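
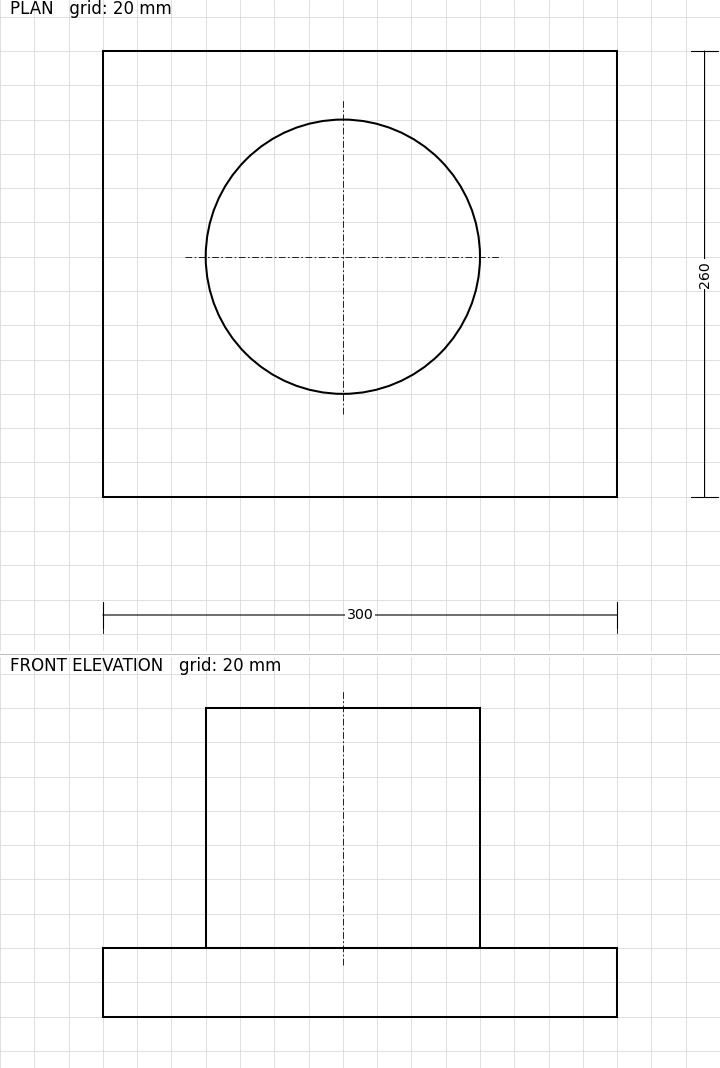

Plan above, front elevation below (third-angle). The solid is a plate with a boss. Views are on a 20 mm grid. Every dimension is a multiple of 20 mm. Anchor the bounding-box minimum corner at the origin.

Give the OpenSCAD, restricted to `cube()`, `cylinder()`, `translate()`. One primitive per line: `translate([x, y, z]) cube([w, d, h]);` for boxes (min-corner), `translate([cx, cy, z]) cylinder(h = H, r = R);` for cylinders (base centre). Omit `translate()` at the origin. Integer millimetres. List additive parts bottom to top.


cube([300, 260, 40]);
translate([140, 140, 40]) cylinder(h = 140, r = 80);


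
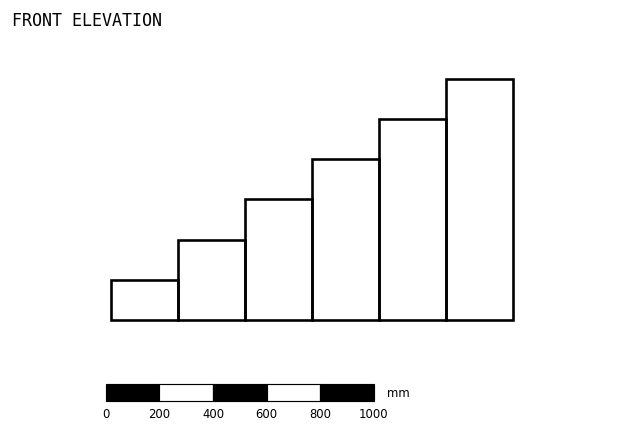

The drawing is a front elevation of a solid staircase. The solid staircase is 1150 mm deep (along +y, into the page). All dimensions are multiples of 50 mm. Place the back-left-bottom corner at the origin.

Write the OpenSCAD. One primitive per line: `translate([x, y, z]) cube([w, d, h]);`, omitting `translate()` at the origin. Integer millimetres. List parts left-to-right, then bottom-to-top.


cube([250, 1150, 150]);
translate([250, 0, 0]) cube([250, 1150, 300]);
translate([500, 0, 0]) cube([250, 1150, 450]);
translate([750, 0, 0]) cube([250, 1150, 600]);
translate([1000, 0, 0]) cube([250, 1150, 750]);
translate([1250, 0, 0]) cube([250, 1150, 900]);


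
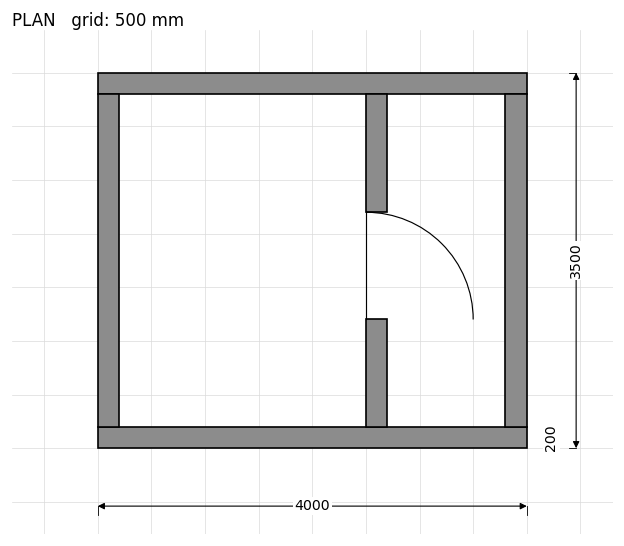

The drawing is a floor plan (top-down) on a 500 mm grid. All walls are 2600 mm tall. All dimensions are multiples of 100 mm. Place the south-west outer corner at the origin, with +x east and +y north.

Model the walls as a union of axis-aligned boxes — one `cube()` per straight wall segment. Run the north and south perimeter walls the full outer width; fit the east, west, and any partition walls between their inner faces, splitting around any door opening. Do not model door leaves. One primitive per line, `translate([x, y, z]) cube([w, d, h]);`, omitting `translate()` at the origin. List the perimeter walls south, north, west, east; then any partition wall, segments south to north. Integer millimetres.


cube([4000, 200, 2600]);
translate([0, 3300, 0]) cube([4000, 200, 2600]);
translate([0, 200, 0]) cube([200, 3100, 2600]);
translate([3800, 200, 0]) cube([200, 3100, 2600]);
translate([2500, 200, 0]) cube([200, 1000, 2600]);
translate([2500, 2200, 0]) cube([200, 1100, 2600]);


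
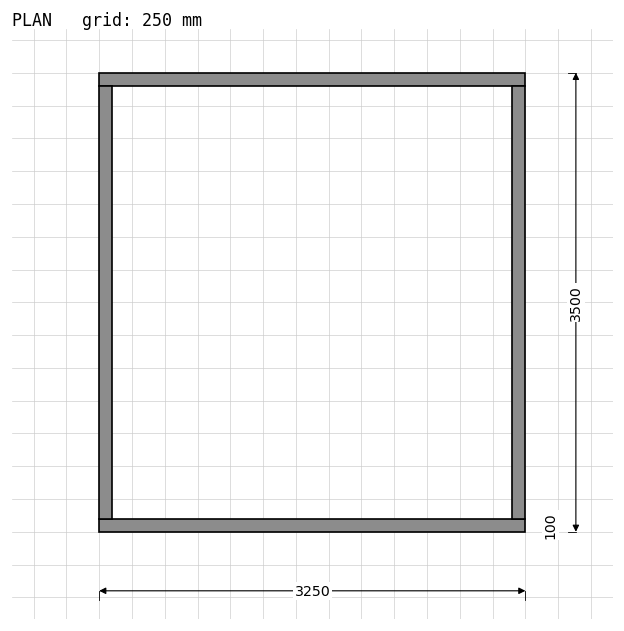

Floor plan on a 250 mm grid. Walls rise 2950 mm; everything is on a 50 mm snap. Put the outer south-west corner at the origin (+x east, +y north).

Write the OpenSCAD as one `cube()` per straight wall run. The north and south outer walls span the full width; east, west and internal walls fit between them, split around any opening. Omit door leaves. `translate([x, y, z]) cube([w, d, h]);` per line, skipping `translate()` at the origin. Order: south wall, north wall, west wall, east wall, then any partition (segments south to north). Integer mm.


cube([3250, 100, 2950]);
translate([0, 3400, 0]) cube([3250, 100, 2950]);
translate([0, 100, 0]) cube([100, 3300, 2950]);
translate([3150, 100, 0]) cube([100, 3300, 2950]);


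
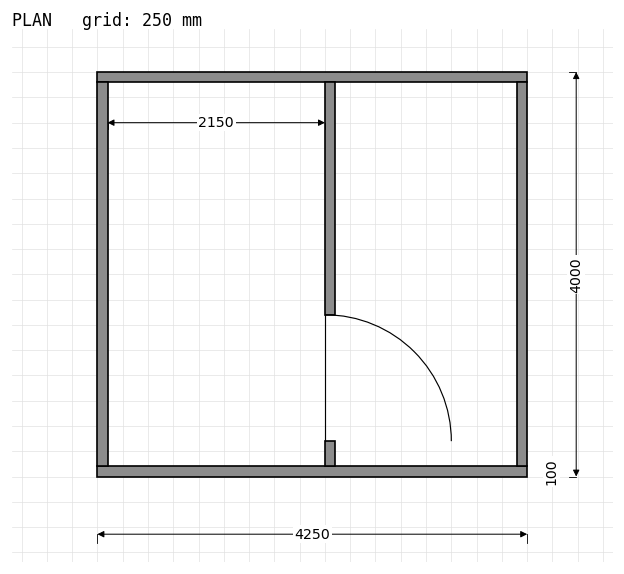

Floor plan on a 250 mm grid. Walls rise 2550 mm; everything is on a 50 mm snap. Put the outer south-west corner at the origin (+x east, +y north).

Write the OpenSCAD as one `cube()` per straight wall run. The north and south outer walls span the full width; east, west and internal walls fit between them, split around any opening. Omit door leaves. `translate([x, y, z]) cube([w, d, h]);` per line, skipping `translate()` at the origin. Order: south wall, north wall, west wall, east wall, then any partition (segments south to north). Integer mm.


cube([4250, 100, 2550]);
translate([0, 3900, 0]) cube([4250, 100, 2550]);
translate([0, 100, 0]) cube([100, 3800, 2550]);
translate([4150, 100, 0]) cube([100, 3800, 2550]);
translate([2250, 100, 0]) cube([100, 250, 2550]);
translate([2250, 1600, 0]) cube([100, 2300, 2550]);


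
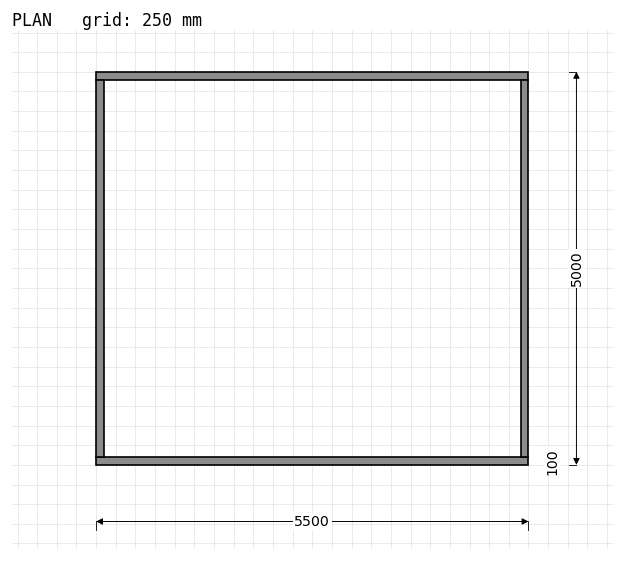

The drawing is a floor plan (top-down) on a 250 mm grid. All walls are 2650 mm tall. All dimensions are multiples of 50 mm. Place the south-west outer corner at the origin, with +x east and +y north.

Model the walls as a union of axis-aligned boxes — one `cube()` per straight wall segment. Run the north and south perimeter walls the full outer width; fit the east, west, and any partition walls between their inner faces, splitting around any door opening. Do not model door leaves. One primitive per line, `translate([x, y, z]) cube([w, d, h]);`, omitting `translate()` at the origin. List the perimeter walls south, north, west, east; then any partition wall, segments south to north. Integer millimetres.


cube([5500, 100, 2650]);
translate([0, 4900, 0]) cube([5500, 100, 2650]);
translate([0, 100, 0]) cube([100, 4800, 2650]);
translate([5400, 100, 0]) cube([100, 4800, 2650]);


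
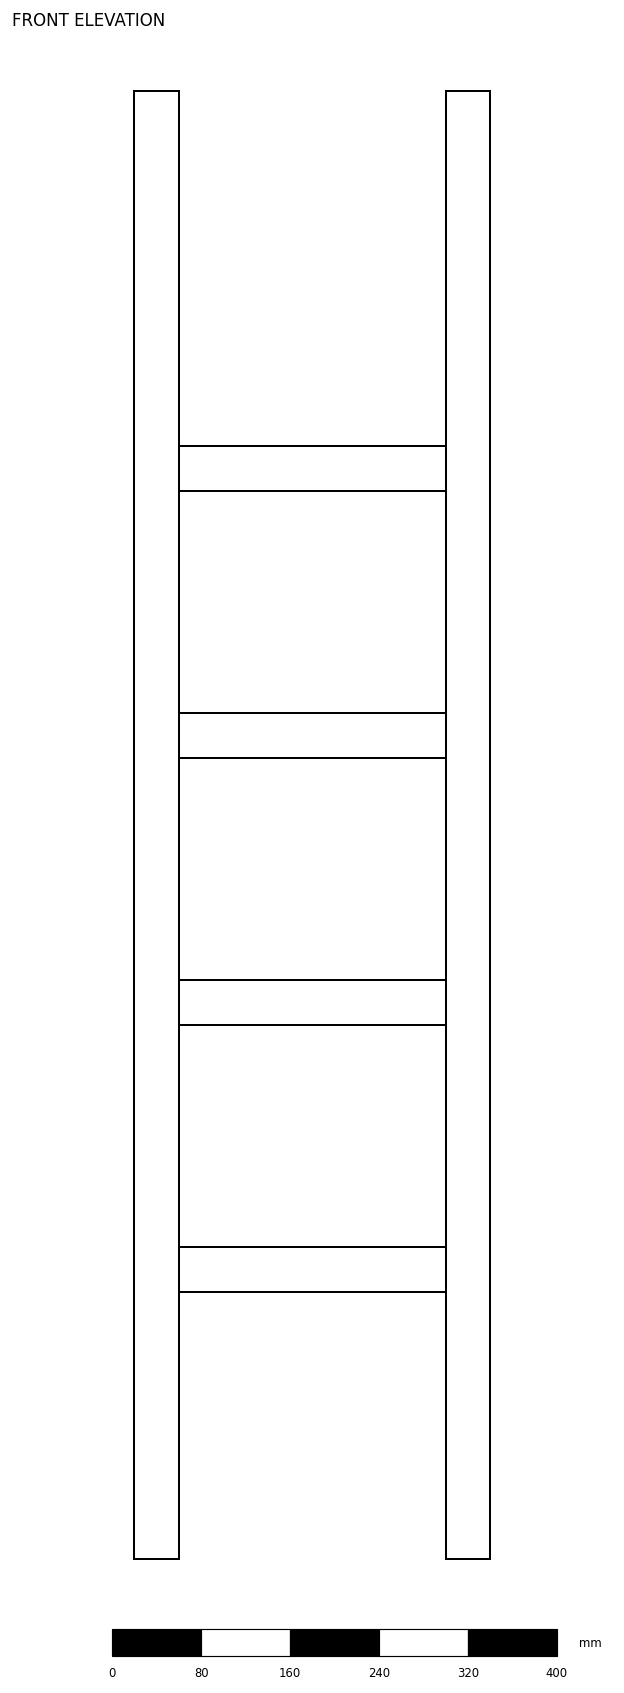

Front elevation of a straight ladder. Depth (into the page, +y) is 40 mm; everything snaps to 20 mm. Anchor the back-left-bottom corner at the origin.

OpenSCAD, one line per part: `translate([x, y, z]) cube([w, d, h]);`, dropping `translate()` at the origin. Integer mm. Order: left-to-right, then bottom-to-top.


cube([40, 40, 1320]);
translate([40, 0, 240]) cube([240, 40, 40]);
translate([40, 0, 480]) cube([240, 40, 40]);
translate([40, 0, 720]) cube([240, 40, 40]);
translate([40, 0, 960]) cube([240, 40, 40]);
translate([280, 0, 0]) cube([40, 40, 1320]);


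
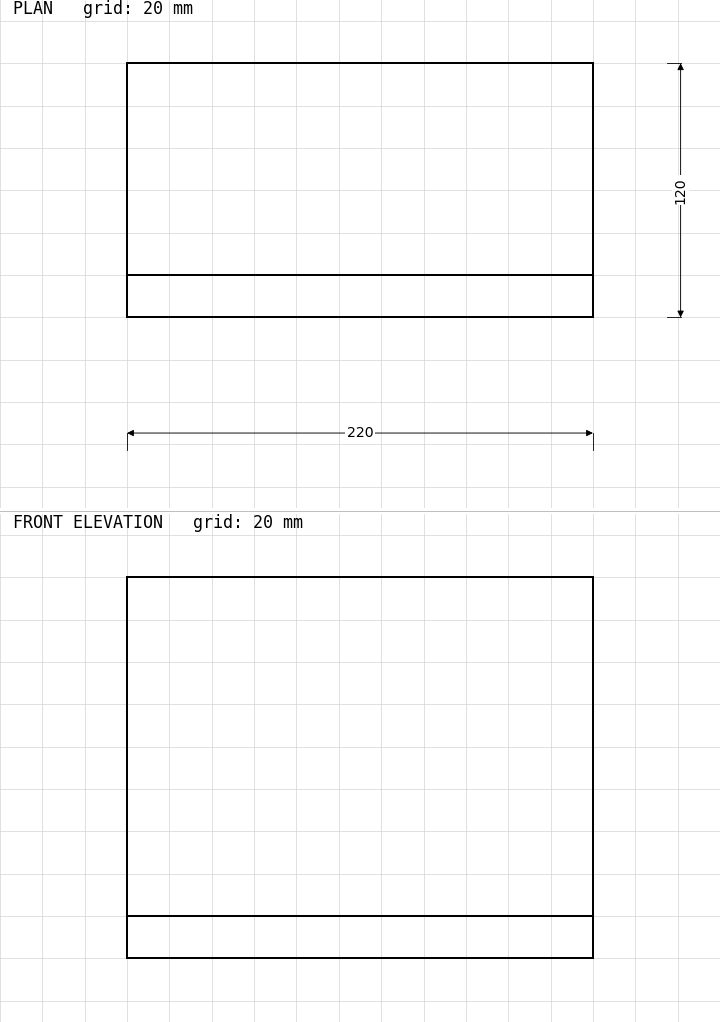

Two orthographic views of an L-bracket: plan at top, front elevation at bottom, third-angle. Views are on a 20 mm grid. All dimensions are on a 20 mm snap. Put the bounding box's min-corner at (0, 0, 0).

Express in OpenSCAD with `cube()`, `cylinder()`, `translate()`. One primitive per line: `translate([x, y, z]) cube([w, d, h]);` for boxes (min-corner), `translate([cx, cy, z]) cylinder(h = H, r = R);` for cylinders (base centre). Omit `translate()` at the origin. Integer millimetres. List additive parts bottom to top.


cube([220, 120, 20]);
translate([0, 0, 20]) cube([220, 20, 160]);


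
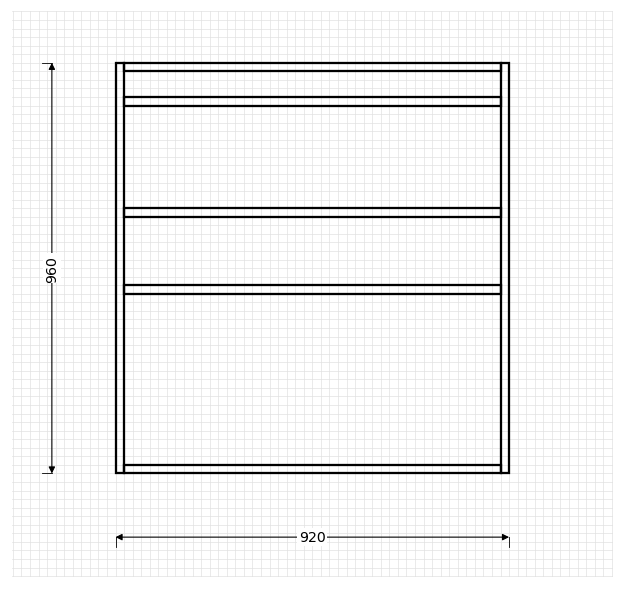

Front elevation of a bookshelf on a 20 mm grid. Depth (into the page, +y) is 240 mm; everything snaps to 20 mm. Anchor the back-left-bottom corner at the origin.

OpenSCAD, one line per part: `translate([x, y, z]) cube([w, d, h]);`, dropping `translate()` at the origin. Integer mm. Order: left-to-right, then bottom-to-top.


cube([20, 240, 960]);
translate([20, 0, 0]) cube([880, 240, 20]);
translate([20, 0, 420]) cube([880, 240, 20]);
translate([20, 0, 600]) cube([880, 240, 20]);
translate([20, 0, 860]) cube([880, 240, 20]);
translate([20, 0, 940]) cube([880, 240, 20]);
translate([900, 0, 0]) cube([20, 240, 960]);


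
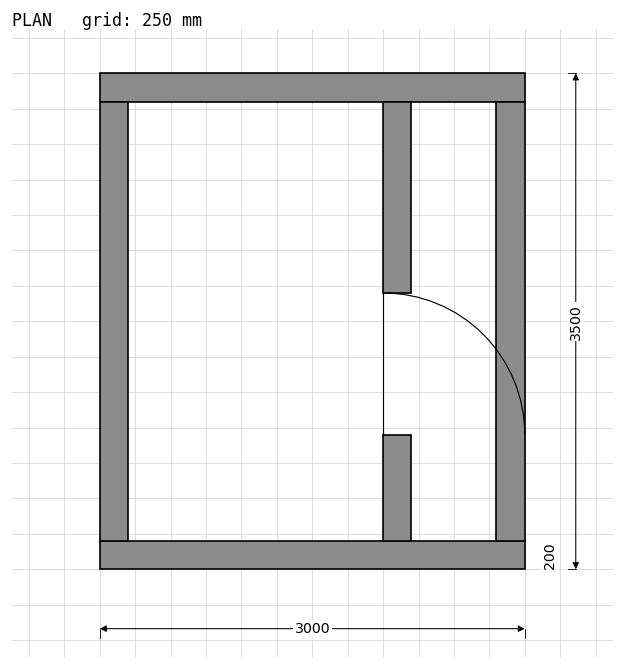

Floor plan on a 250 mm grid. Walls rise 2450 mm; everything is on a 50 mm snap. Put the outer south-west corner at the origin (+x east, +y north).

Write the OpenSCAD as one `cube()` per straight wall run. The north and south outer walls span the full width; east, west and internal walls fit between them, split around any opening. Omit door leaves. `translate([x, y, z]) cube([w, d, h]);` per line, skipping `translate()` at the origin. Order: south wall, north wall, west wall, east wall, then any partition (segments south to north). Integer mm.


cube([3000, 200, 2450]);
translate([0, 3300, 0]) cube([3000, 200, 2450]);
translate([0, 200, 0]) cube([200, 3100, 2450]);
translate([2800, 200, 0]) cube([200, 3100, 2450]);
translate([2000, 200, 0]) cube([200, 750, 2450]);
translate([2000, 1950, 0]) cube([200, 1350, 2450]);


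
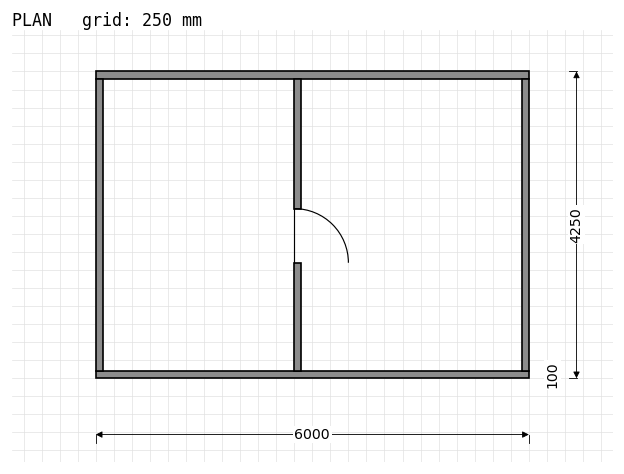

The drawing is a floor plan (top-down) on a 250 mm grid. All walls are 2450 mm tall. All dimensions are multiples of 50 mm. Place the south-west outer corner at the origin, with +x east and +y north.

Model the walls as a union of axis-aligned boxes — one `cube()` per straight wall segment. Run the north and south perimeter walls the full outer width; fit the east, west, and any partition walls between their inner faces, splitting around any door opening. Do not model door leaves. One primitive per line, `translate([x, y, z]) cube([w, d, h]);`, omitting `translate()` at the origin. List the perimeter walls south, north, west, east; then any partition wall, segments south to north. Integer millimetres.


cube([6000, 100, 2450]);
translate([0, 4150, 0]) cube([6000, 100, 2450]);
translate([0, 100, 0]) cube([100, 4050, 2450]);
translate([5900, 100, 0]) cube([100, 4050, 2450]);
translate([2750, 100, 0]) cube([100, 1500, 2450]);
translate([2750, 2350, 0]) cube([100, 1800, 2450]);


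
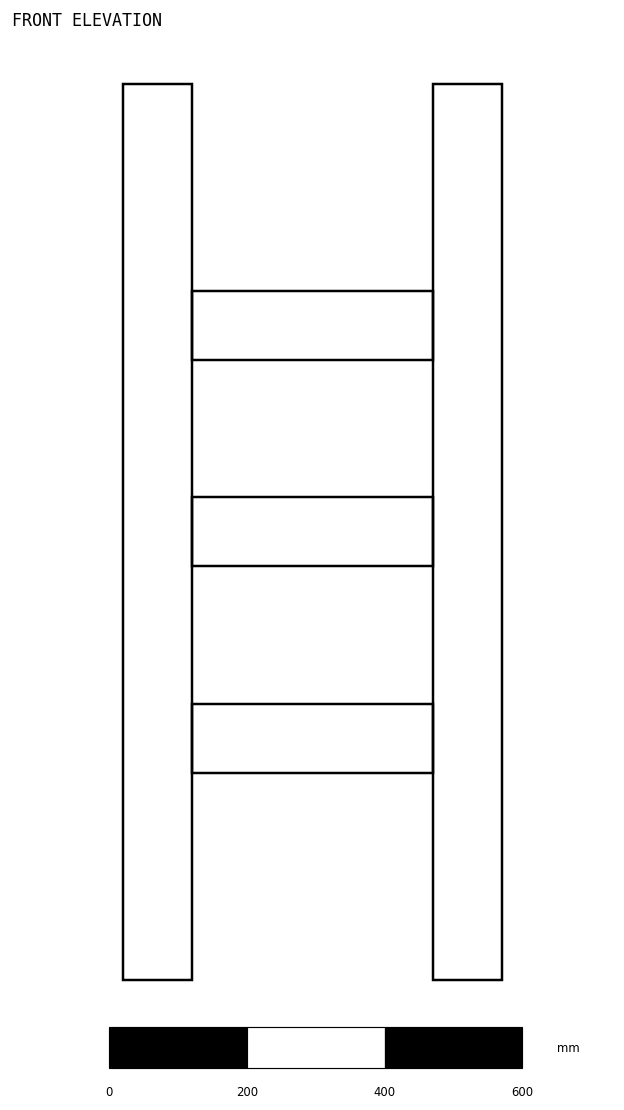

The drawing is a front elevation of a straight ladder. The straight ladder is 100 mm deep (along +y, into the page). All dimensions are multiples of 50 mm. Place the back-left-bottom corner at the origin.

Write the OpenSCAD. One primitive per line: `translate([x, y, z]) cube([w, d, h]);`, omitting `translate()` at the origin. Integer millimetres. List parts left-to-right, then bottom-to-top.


cube([100, 100, 1300]);
translate([100, 0, 300]) cube([350, 100, 100]);
translate([100, 0, 600]) cube([350, 100, 100]);
translate([100, 0, 900]) cube([350, 100, 100]);
translate([450, 0, 0]) cube([100, 100, 1300]);


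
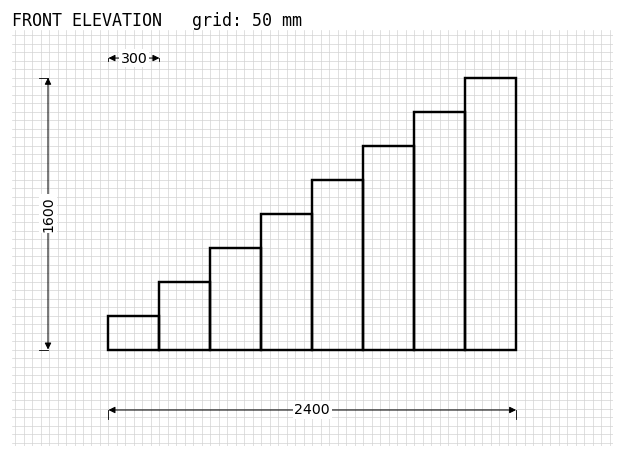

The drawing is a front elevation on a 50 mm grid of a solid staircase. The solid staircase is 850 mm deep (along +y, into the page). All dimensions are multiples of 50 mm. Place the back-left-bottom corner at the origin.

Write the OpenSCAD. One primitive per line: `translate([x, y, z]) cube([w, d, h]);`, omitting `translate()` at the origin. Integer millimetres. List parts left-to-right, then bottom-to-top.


cube([300, 850, 200]);
translate([300, 0, 0]) cube([300, 850, 400]);
translate([600, 0, 0]) cube([300, 850, 600]);
translate([900, 0, 0]) cube([300, 850, 800]);
translate([1200, 0, 0]) cube([300, 850, 1000]);
translate([1500, 0, 0]) cube([300, 850, 1200]);
translate([1800, 0, 0]) cube([300, 850, 1400]);
translate([2100, 0, 0]) cube([300, 850, 1600]);


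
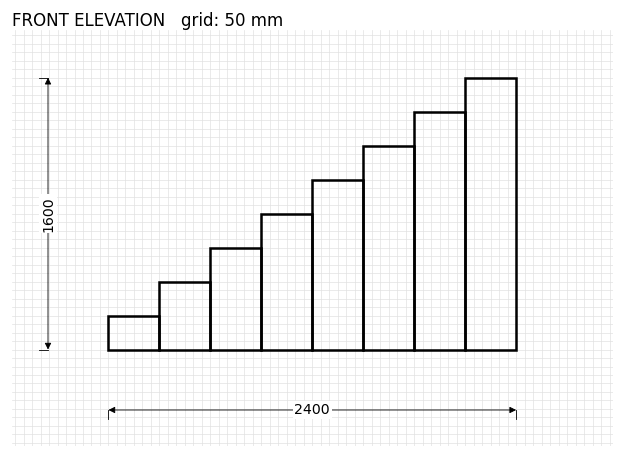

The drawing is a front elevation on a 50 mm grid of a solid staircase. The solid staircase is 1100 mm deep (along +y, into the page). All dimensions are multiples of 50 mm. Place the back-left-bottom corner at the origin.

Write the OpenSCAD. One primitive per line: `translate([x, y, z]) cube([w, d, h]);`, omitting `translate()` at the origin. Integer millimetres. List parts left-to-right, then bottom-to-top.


cube([300, 1100, 200]);
translate([300, 0, 0]) cube([300, 1100, 400]);
translate([600, 0, 0]) cube([300, 1100, 600]);
translate([900, 0, 0]) cube([300, 1100, 800]);
translate([1200, 0, 0]) cube([300, 1100, 1000]);
translate([1500, 0, 0]) cube([300, 1100, 1200]);
translate([1800, 0, 0]) cube([300, 1100, 1400]);
translate([2100, 0, 0]) cube([300, 1100, 1600]);


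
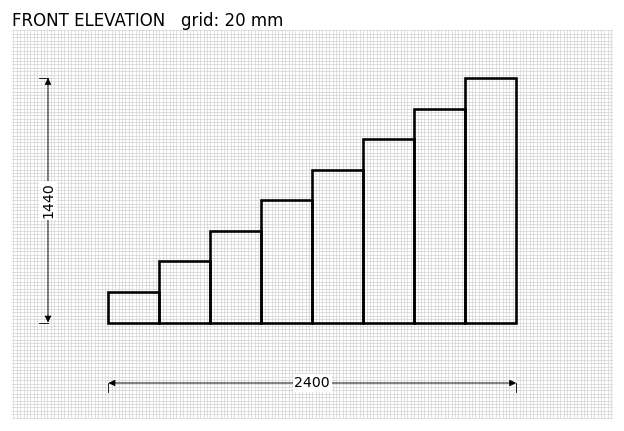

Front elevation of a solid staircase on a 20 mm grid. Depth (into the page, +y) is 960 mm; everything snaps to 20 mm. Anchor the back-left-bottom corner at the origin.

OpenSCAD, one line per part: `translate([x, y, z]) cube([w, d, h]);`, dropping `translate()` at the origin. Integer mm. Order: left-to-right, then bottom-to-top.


cube([300, 960, 180]);
translate([300, 0, 0]) cube([300, 960, 360]);
translate([600, 0, 0]) cube([300, 960, 540]);
translate([900, 0, 0]) cube([300, 960, 720]);
translate([1200, 0, 0]) cube([300, 960, 900]);
translate([1500, 0, 0]) cube([300, 960, 1080]);
translate([1800, 0, 0]) cube([300, 960, 1260]);
translate([2100, 0, 0]) cube([300, 960, 1440]);


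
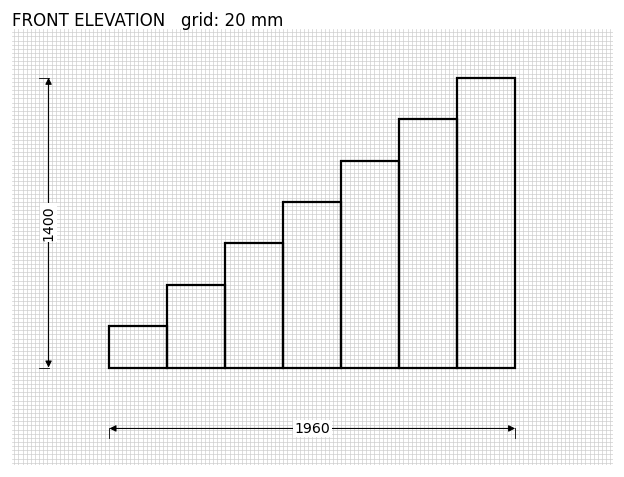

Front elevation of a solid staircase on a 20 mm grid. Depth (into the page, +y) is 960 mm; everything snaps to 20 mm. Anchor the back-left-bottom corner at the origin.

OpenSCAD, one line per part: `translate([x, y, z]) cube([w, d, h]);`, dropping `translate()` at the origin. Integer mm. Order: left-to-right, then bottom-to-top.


cube([280, 960, 200]);
translate([280, 0, 0]) cube([280, 960, 400]);
translate([560, 0, 0]) cube([280, 960, 600]);
translate([840, 0, 0]) cube([280, 960, 800]);
translate([1120, 0, 0]) cube([280, 960, 1000]);
translate([1400, 0, 0]) cube([280, 960, 1200]);
translate([1680, 0, 0]) cube([280, 960, 1400]);


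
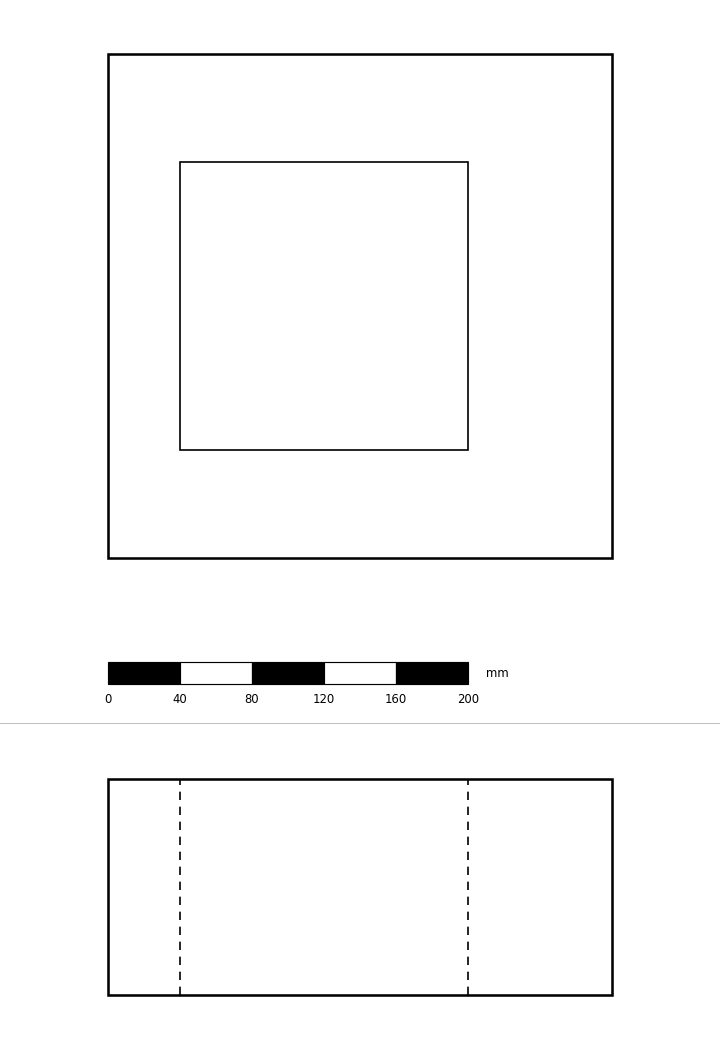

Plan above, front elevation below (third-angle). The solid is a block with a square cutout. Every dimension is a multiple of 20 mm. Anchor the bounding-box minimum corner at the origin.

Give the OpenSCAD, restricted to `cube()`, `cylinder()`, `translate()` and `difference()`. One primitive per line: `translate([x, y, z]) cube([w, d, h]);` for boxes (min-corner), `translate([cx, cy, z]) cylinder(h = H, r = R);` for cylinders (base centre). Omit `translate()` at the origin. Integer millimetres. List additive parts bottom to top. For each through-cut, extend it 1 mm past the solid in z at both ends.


difference() {
  cube([280, 280, 120]);
  translate([40, 60, -1]) cube([160, 160, 122]);
}


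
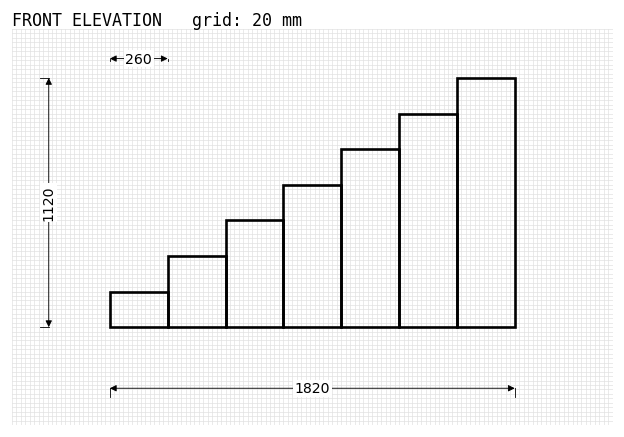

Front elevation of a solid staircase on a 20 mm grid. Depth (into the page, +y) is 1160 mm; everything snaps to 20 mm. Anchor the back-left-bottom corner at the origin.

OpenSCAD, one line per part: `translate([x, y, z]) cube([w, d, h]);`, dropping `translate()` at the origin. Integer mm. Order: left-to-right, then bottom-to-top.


cube([260, 1160, 160]);
translate([260, 0, 0]) cube([260, 1160, 320]);
translate([520, 0, 0]) cube([260, 1160, 480]);
translate([780, 0, 0]) cube([260, 1160, 640]);
translate([1040, 0, 0]) cube([260, 1160, 800]);
translate([1300, 0, 0]) cube([260, 1160, 960]);
translate([1560, 0, 0]) cube([260, 1160, 1120]);


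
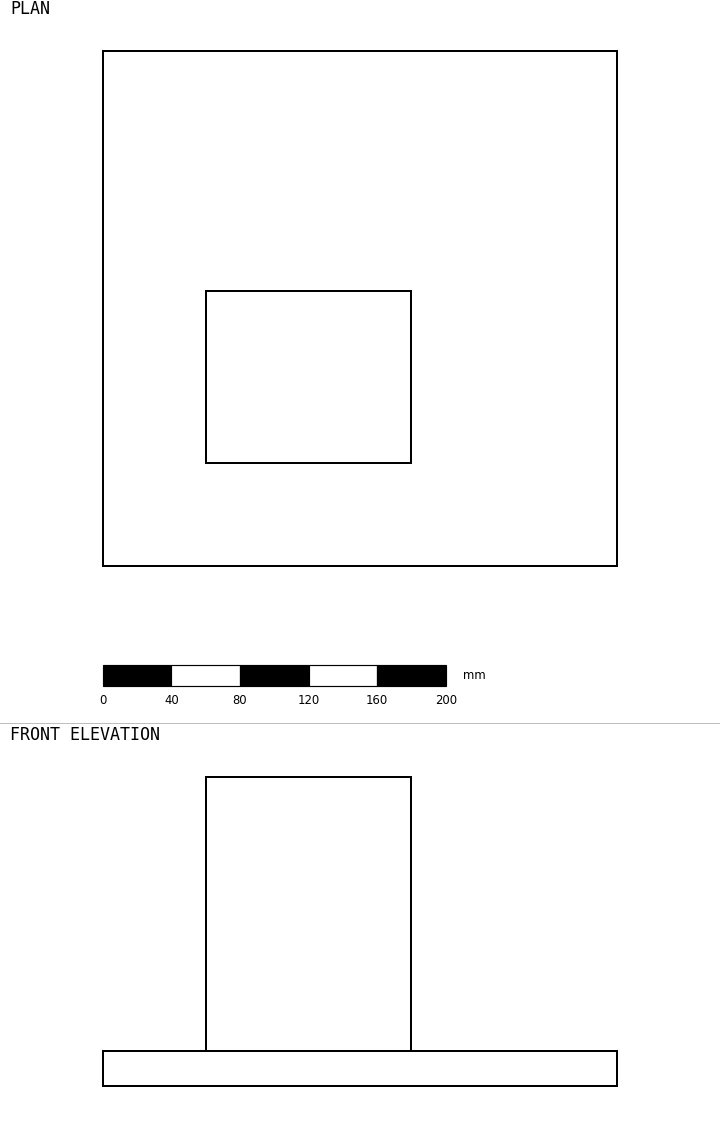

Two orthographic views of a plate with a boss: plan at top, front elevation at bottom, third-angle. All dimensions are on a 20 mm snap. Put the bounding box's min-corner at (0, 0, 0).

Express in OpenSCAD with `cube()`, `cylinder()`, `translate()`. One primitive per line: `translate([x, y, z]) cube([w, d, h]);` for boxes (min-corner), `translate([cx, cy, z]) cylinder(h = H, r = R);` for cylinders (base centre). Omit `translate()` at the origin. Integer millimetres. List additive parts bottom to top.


cube([300, 300, 20]);
translate([60, 60, 20]) cube([120, 100, 160]);


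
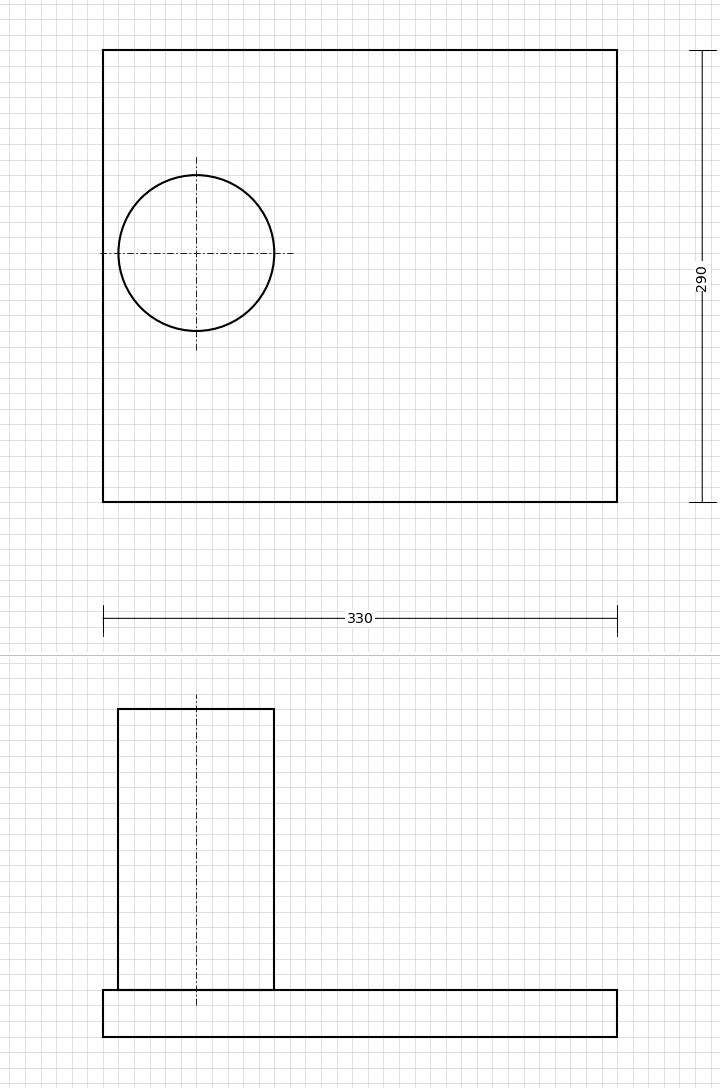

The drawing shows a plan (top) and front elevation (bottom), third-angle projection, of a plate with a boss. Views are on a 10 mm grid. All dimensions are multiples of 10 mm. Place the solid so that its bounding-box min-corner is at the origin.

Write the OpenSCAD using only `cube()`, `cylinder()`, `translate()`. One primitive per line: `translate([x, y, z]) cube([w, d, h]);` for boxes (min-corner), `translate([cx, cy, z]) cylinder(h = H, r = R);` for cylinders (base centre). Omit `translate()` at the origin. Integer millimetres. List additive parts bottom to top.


cube([330, 290, 30]);
translate([60, 160, 30]) cylinder(h = 180, r = 50);


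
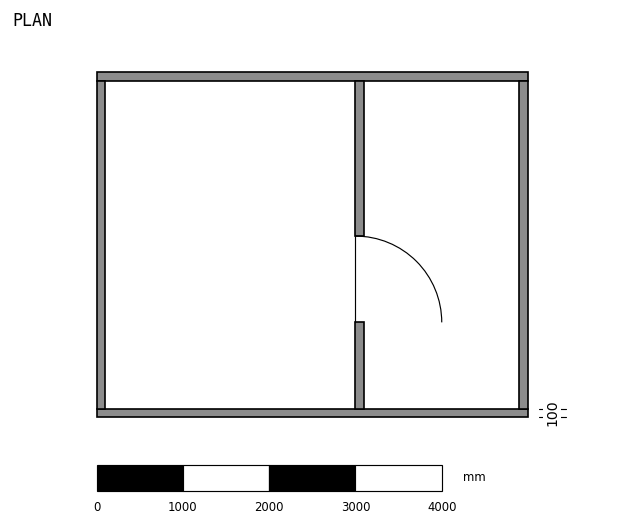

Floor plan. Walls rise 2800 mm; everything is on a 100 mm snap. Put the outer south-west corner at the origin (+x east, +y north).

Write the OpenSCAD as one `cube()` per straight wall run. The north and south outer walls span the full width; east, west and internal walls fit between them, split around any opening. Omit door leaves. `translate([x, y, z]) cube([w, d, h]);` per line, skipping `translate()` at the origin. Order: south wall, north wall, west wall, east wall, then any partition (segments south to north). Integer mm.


cube([5000, 100, 2800]);
translate([0, 3900, 0]) cube([5000, 100, 2800]);
translate([0, 100, 0]) cube([100, 3800, 2800]);
translate([4900, 100, 0]) cube([100, 3800, 2800]);
translate([3000, 100, 0]) cube([100, 1000, 2800]);
translate([3000, 2100, 0]) cube([100, 1800, 2800]);


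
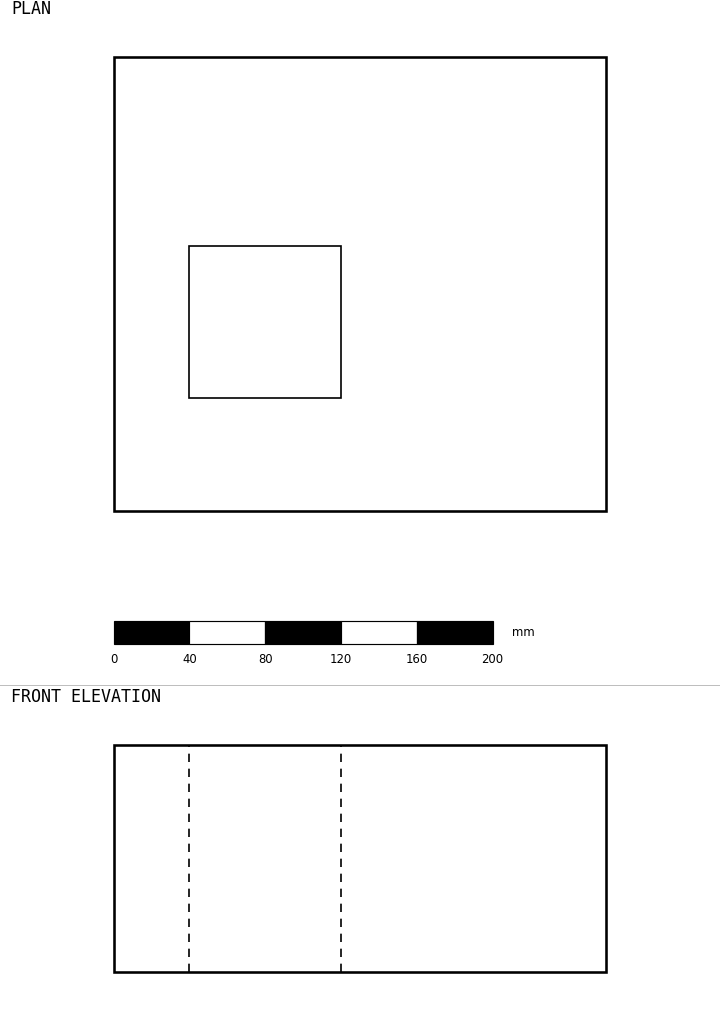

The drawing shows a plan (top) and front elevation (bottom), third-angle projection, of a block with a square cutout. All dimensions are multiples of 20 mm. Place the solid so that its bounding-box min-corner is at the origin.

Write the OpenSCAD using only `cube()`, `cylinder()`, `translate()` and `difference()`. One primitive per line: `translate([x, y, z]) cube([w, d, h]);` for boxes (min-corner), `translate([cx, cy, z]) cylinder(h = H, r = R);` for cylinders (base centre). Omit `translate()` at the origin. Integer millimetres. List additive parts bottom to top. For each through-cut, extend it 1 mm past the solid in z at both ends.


difference() {
  cube([260, 240, 120]);
  translate([40, 60, -1]) cube([80, 80, 122]);
}


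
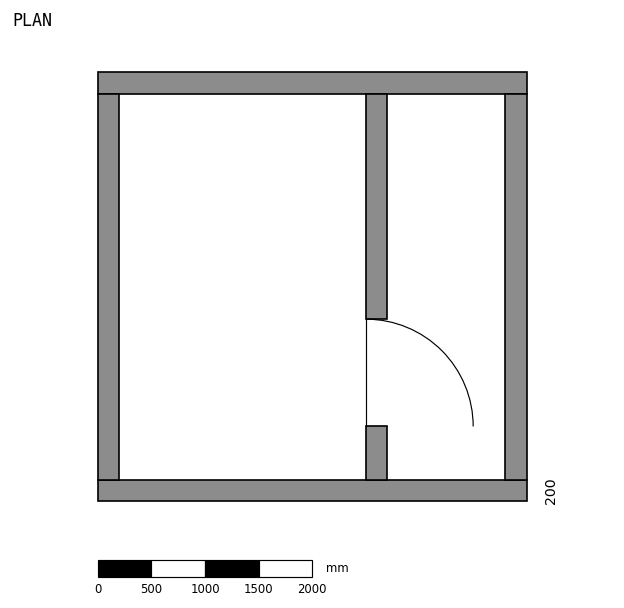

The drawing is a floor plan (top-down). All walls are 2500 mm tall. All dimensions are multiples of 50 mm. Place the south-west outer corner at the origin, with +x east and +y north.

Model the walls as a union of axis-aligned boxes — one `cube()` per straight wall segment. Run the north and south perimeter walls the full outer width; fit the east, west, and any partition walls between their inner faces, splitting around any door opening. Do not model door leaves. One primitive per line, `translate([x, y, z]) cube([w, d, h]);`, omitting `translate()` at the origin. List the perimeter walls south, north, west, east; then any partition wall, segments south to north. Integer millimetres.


cube([4000, 200, 2500]);
translate([0, 3800, 0]) cube([4000, 200, 2500]);
translate([0, 200, 0]) cube([200, 3600, 2500]);
translate([3800, 200, 0]) cube([200, 3600, 2500]);
translate([2500, 200, 0]) cube([200, 500, 2500]);
translate([2500, 1700, 0]) cube([200, 2100, 2500]);


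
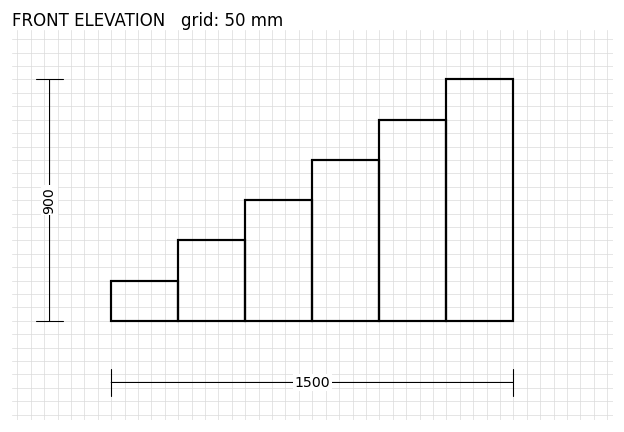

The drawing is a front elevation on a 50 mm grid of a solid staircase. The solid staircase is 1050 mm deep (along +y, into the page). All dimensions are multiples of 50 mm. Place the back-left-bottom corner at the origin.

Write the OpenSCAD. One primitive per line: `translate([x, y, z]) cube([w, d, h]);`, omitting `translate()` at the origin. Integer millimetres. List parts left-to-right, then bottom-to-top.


cube([250, 1050, 150]);
translate([250, 0, 0]) cube([250, 1050, 300]);
translate([500, 0, 0]) cube([250, 1050, 450]);
translate([750, 0, 0]) cube([250, 1050, 600]);
translate([1000, 0, 0]) cube([250, 1050, 750]);
translate([1250, 0, 0]) cube([250, 1050, 900]);


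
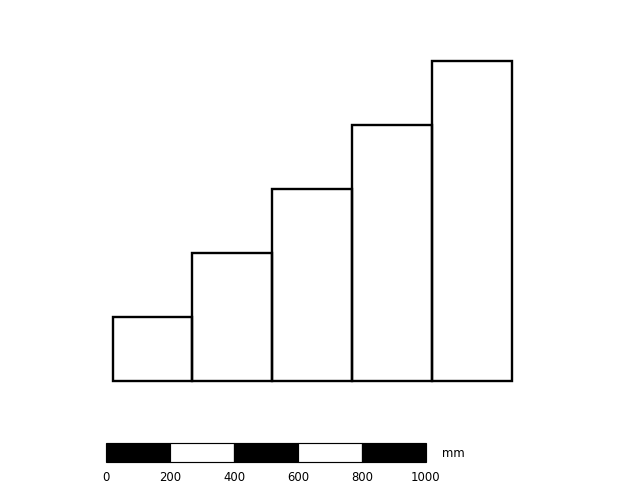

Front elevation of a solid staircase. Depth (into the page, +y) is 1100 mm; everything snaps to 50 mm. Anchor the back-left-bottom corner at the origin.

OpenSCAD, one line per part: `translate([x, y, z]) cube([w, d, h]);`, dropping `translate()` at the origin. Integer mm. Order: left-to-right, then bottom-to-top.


cube([250, 1100, 200]);
translate([250, 0, 0]) cube([250, 1100, 400]);
translate([500, 0, 0]) cube([250, 1100, 600]);
translate([750, 0, 0]) cube([250, 1100, 800]);
translate([1000, 0, 0]) cube([250, 1100, 1000]);


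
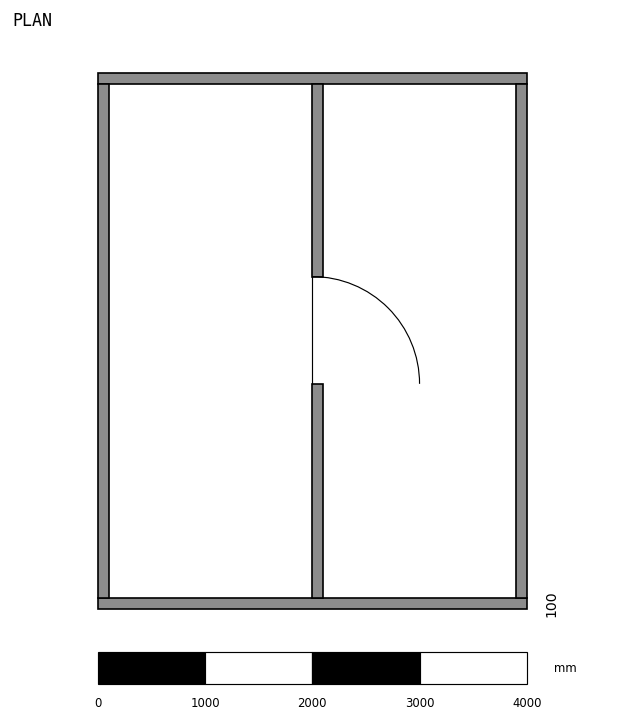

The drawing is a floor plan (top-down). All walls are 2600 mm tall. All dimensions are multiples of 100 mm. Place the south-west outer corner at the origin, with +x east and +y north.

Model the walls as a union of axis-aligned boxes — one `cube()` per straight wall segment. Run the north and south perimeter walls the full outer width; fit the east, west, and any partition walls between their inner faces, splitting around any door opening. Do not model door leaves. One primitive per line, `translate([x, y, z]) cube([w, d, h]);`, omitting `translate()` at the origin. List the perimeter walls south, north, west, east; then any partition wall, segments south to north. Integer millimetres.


cube([4000, 100, 2600]);
translate([0, 4900, 0]) cube([4000, 100, 2600]);
translate([0, 100, 0]) cube([100, 4800, 2600]);
translate([3900, 100, 0]) cube([100, 4800, 2600]);
translate([2000, 100, 0]) cube([100, 2000, 2600]);
translate([2000, 3100, 0]) cube([100, 1800, 2600]);


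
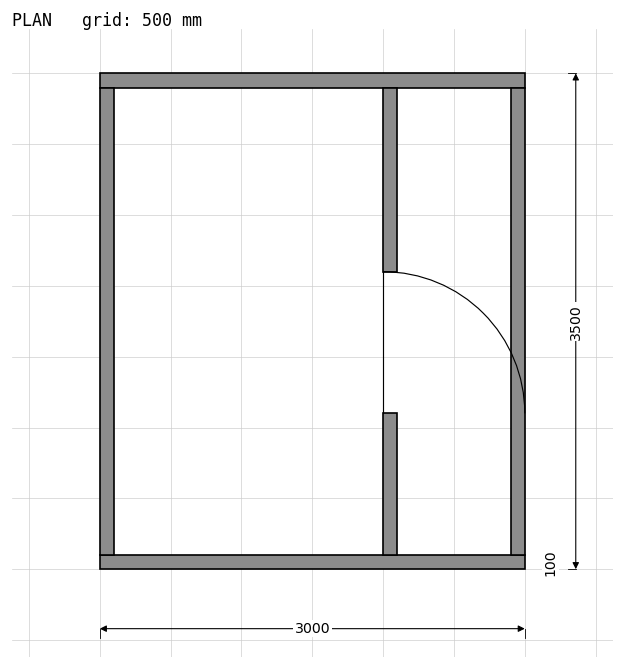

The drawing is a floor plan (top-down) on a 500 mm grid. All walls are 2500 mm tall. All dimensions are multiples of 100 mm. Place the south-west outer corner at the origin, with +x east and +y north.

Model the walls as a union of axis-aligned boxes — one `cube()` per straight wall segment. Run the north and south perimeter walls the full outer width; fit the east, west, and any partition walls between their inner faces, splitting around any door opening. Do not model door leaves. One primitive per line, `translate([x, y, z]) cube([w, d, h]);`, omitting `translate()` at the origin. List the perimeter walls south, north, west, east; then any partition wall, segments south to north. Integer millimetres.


cube([3000, 100, 2500]);
translate([0, 3400, 0]) cube([3000, 100, 2500]);
translate([0, 100, 0]) cube([100, 3300, 2500]);
translate([2900, 100, 0]) cube([100, 3300, 2500]);
translate([2000, 100, 0]) cube([100, 1000, 2500]);
translate([2000, 2100, 0]) cube([100, 1300, 2500]);


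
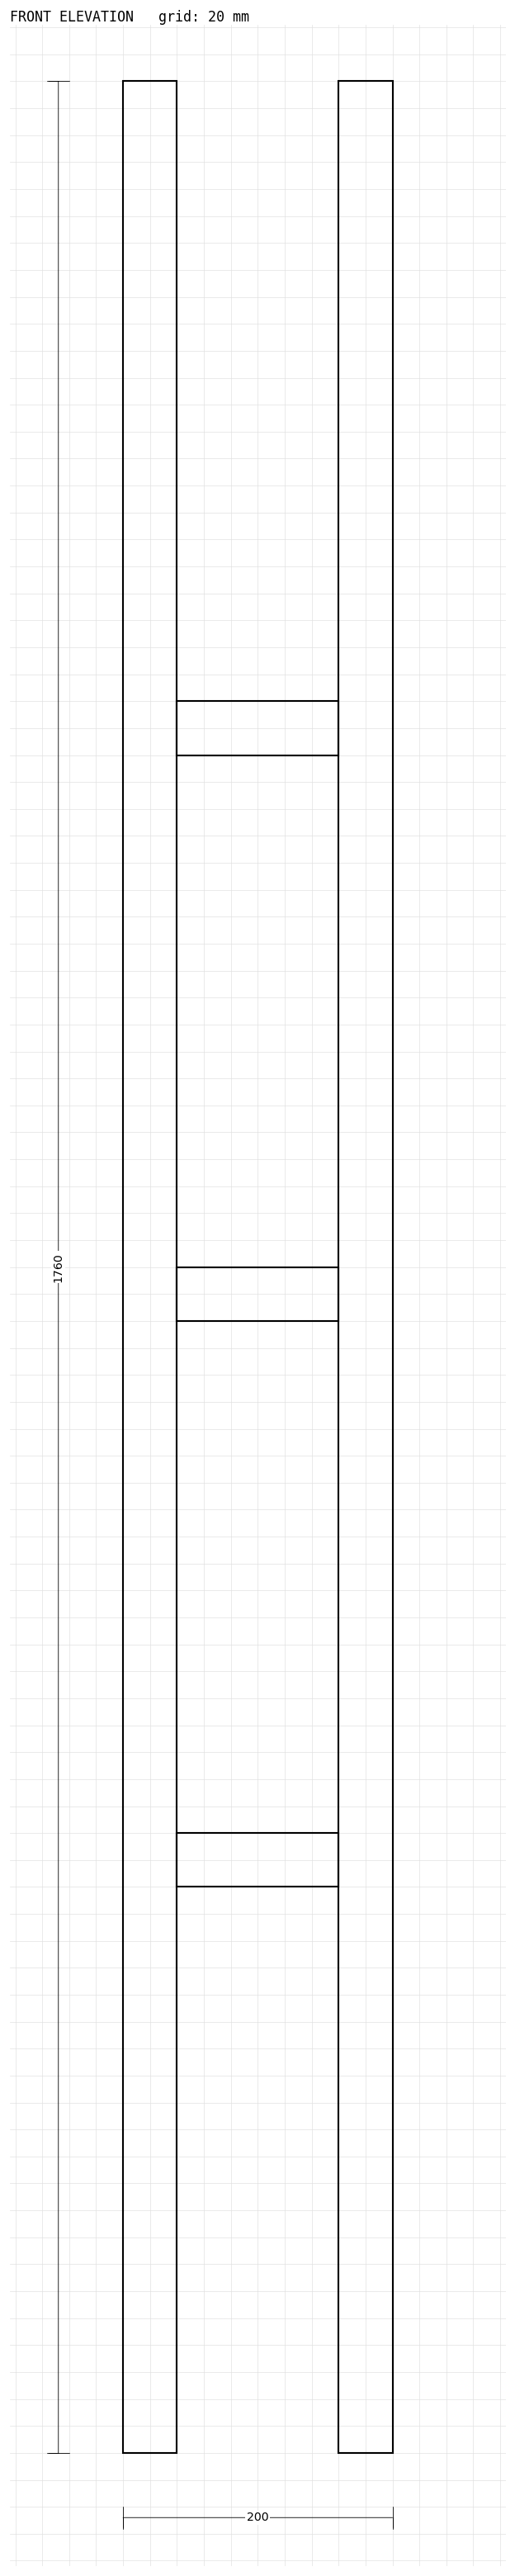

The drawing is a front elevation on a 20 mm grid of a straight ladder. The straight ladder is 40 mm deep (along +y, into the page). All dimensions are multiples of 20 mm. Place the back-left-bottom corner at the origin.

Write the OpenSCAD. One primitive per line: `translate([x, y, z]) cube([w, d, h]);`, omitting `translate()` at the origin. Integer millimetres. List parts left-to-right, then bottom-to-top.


cube([40, 40, 1760]);
translate([40, 0, 420]) cube([120, 40, 40]);
translate([40, 0, 840]) cube([120, 40, 40]);
translate([40, 0, 1260]) cube([120, 40, 40]);
translate([160, 0, 0]) cube([40, 40, 1760]);


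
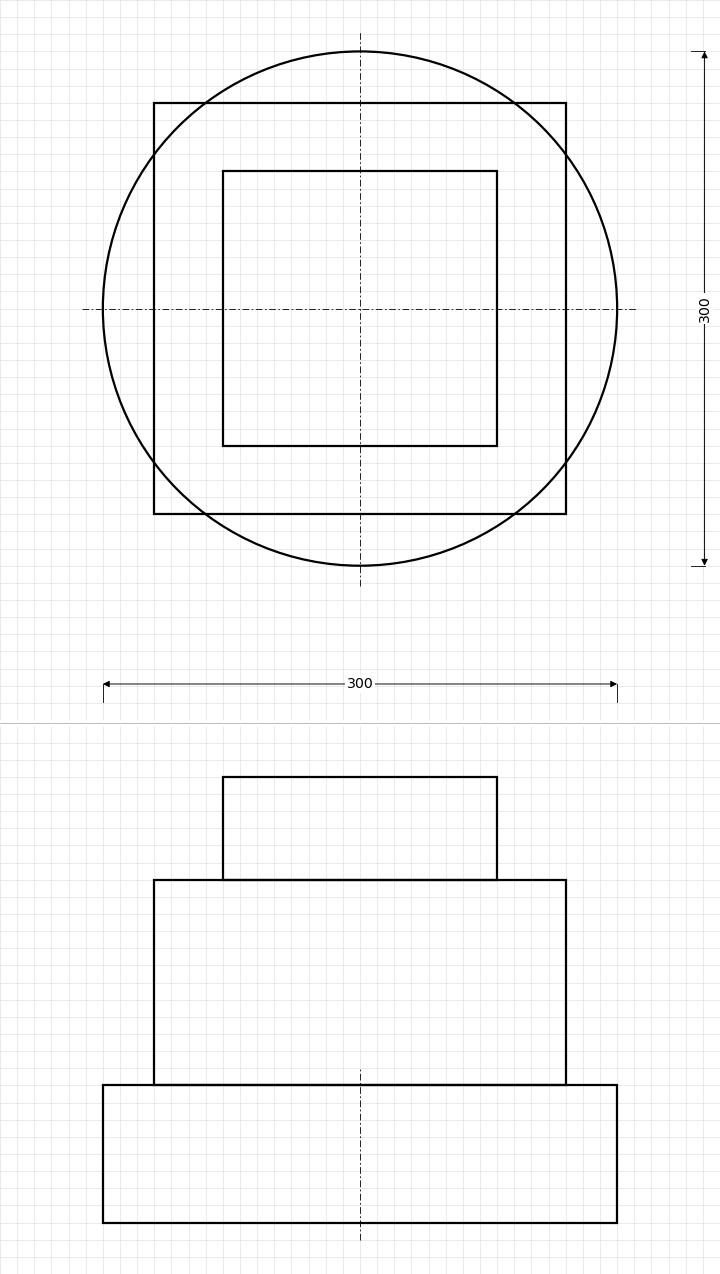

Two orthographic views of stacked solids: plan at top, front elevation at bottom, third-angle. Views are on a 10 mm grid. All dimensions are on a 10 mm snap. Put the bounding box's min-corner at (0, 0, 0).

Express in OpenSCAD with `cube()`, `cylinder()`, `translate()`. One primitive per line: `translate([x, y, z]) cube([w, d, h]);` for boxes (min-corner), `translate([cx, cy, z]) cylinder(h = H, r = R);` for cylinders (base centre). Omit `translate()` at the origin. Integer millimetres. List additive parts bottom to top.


translate([150, 150, 0]) cylinder(h = 80, r = 150);
translate([30, 30, 80]) cube([240, 240, 120]);
translate([70, 70, 200]) cube([160, 160, 60]);


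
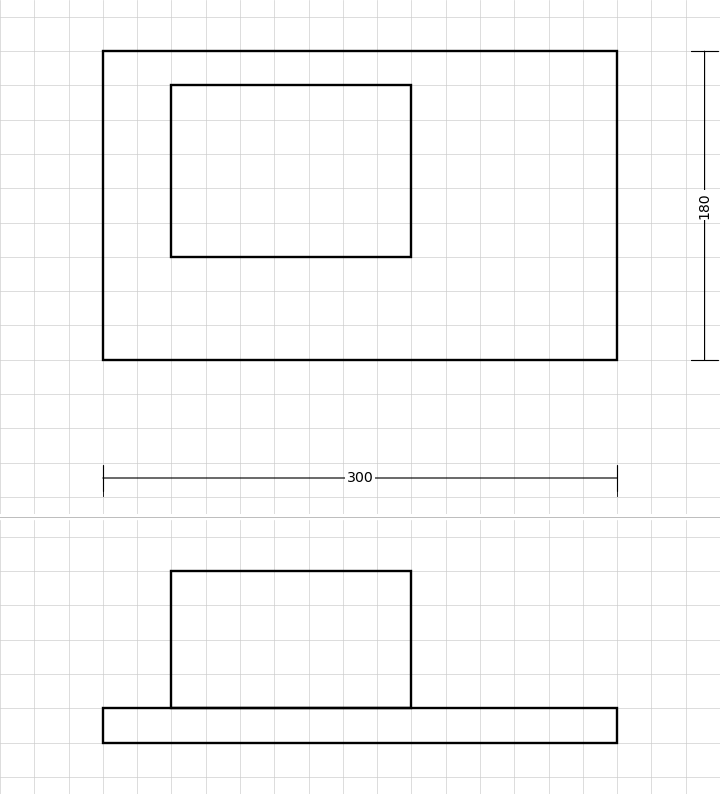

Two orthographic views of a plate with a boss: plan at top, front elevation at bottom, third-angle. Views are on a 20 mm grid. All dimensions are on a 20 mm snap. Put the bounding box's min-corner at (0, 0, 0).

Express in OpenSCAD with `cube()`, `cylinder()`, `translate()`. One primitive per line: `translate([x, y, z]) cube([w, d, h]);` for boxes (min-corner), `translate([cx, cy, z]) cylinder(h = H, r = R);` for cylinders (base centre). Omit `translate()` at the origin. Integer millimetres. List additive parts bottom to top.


cube([300, 180, 20]);
translate([40, 60, 20]) cube([140, 100, 80]);


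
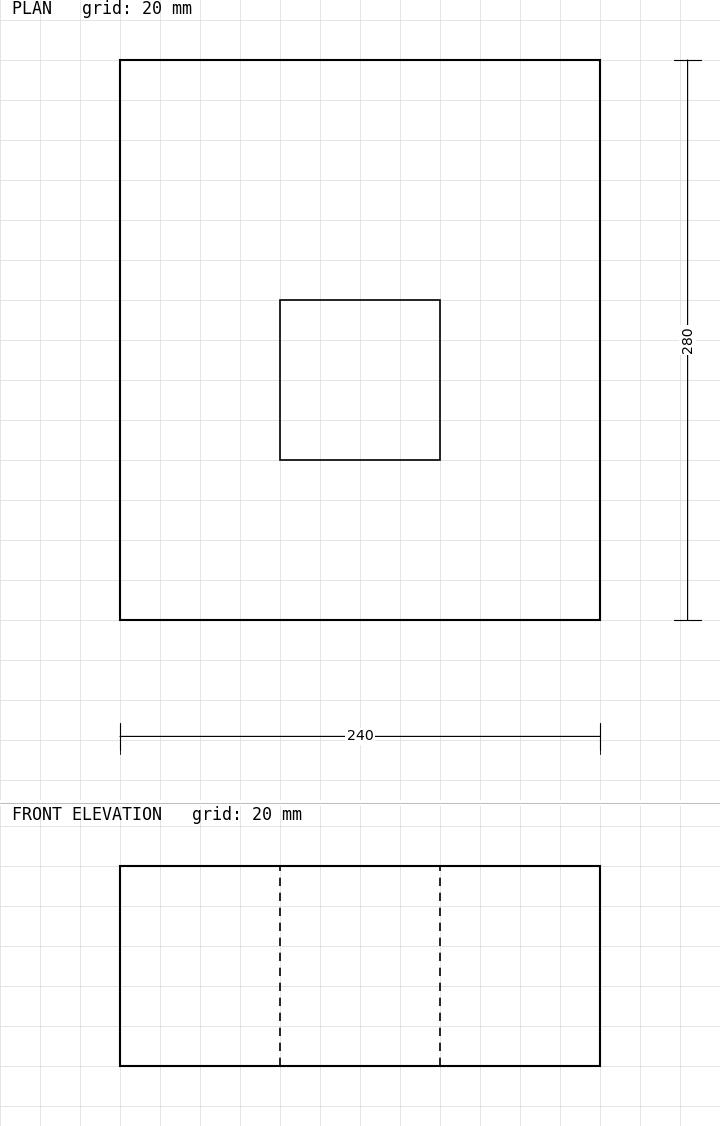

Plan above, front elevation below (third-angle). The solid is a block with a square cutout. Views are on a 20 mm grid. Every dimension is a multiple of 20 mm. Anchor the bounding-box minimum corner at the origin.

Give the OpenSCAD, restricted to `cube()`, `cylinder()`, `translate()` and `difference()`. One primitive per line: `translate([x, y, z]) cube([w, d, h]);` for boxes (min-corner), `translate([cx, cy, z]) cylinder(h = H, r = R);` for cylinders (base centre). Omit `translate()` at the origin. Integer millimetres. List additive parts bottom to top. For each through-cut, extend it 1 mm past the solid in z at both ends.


difference() {
  cube([240, 280, 100]);
  translate([80, 80, -1]) cube([80, 80, 102]);
}


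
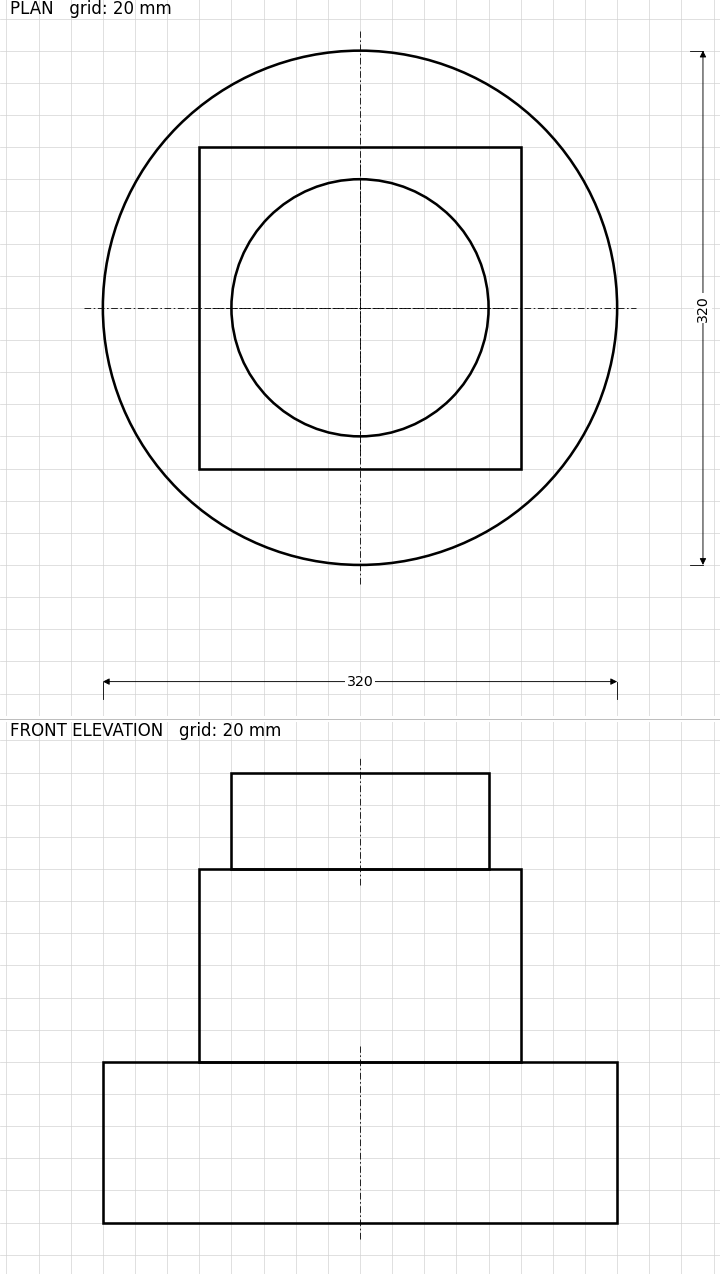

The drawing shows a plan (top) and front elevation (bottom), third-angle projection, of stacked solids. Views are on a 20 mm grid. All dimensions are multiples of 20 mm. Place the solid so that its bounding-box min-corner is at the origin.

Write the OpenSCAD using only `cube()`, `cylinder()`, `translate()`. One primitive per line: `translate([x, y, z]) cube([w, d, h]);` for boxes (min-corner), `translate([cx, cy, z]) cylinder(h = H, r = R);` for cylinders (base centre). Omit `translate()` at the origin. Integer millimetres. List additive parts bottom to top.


translate([160, 160, 0]) cylinder(h = 100, r = 160);
translate([60, 60, 100]) cube([200, 200, 120]);
translate([160, 160, 220]) cylinder(h = 60, r = 80);


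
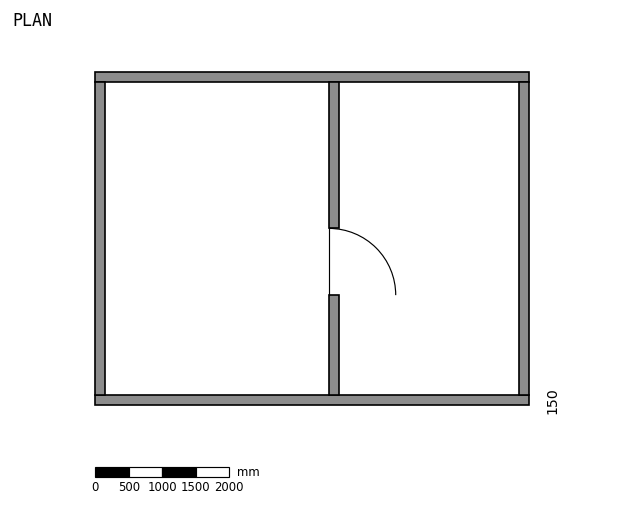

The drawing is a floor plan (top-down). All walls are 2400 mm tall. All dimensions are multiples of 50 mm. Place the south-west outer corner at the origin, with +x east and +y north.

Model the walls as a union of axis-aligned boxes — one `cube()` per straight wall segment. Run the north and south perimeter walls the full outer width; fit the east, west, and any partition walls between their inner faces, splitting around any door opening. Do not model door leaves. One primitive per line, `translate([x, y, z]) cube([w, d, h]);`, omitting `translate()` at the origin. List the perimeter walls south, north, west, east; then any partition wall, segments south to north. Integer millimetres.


cube([6500, 150, 2400]);
translate([0, 4850, 0]) cube([6500, 150, 2400]);
translate([0, 150, 0]) cube([150, 4700, 2400]);
translate([6350, 150, 0]) cube([150, 4700, 2400]);
translate([3500, 150, 0]) cube([150, 1500, 2400]);
translate([3500, 2650, 0]) cube([150, 2200, 2400]);


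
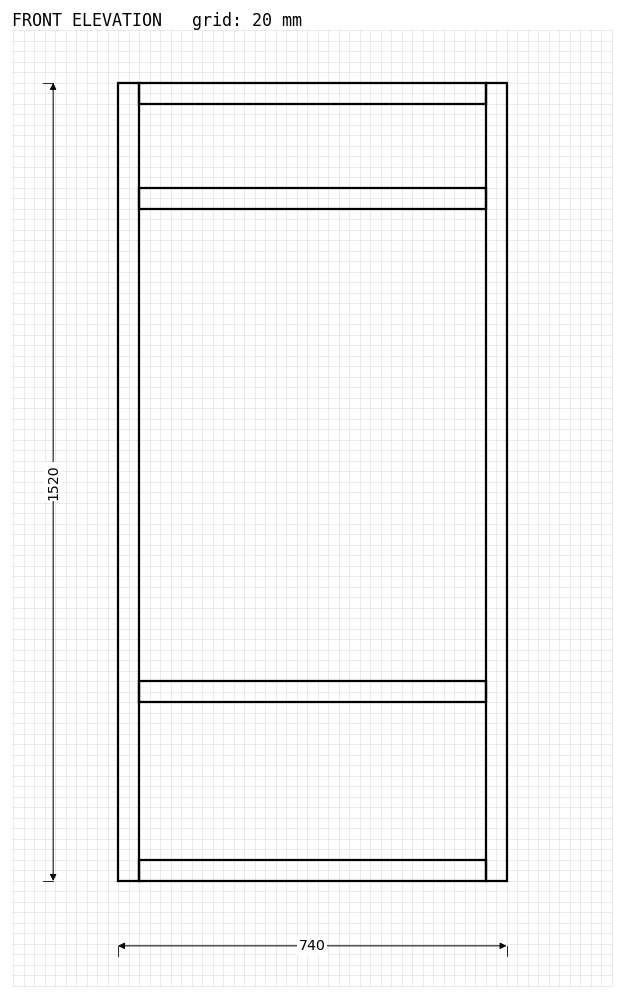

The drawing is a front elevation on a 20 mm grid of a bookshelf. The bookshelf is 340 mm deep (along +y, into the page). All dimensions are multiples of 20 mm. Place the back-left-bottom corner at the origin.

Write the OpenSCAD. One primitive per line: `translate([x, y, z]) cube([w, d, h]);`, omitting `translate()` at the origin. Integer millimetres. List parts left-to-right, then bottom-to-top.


cube([40, 340, 1520]);
translate([40, 0, 0]) cube([660, 340, 40]);
translate([40, 0, 340]) cube([660, 340, 40]);
translate([40, 0, 1280]) cube([660, 340, 40]);
translate([40, 0, 1480]) cube([660, 340, 40]);
translate([700, 0, 0]) cube([40, 340, 1520]);


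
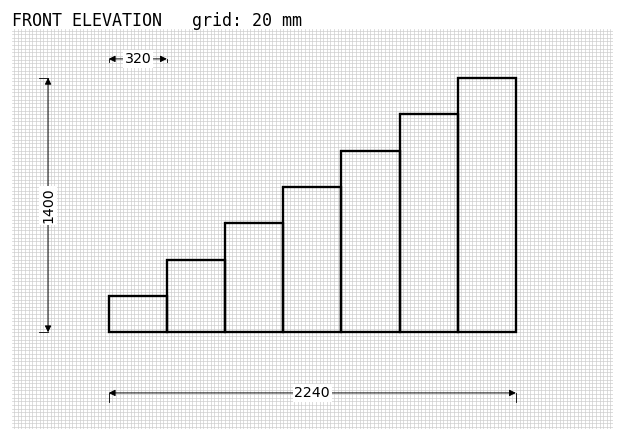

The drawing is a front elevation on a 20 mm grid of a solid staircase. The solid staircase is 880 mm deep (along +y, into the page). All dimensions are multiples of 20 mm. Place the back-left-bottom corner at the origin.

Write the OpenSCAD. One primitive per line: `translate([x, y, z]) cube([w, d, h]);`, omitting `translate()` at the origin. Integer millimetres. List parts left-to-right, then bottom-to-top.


cube([320, 880, 200]);
translate([320, 0, 0]) cube([320, 880, 400]);
translate([640, 0, 0]) cube([320, 880, 600]);
translate([960, 0, 0]) cube([320, 880, 800]);
translate([1280, 0, 0]) cube([320, 880, 1000]);
translate([1600, 0, 0]) cube([320, 880, 1200]);
translate([1920, 0, 0]) cube([320, 880, 1400]);


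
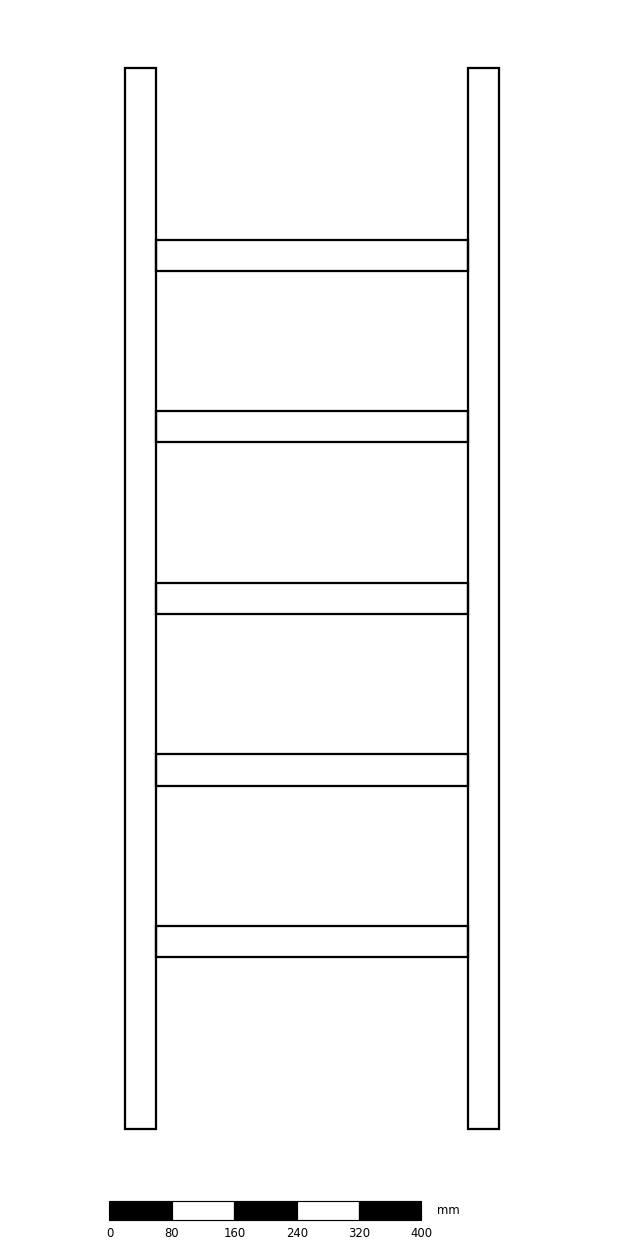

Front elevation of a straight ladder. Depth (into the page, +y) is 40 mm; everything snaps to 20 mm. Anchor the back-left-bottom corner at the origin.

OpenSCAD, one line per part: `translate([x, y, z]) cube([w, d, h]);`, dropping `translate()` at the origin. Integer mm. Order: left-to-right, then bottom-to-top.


cube([40, 40, 1360]);
translate([40, 0, 220]) cube([400, 40, 40]);
translate([40, 0, 440]) cube([400, 40, 40]);
translate([40, 0, 660]) cube([400, 40, 40]);
translate([40, 0, 880]) cube([400, 40, 40]);
translate([40, 0, 1100]) cube([400, 40, 40]);
translate([440, 0, 0]) cube([40, 40, 1360]);


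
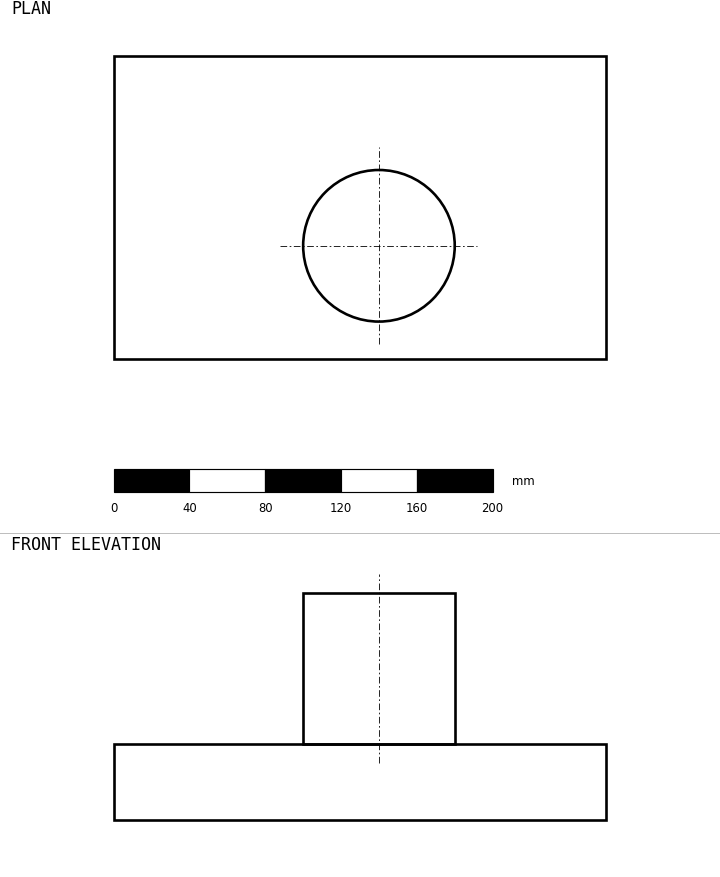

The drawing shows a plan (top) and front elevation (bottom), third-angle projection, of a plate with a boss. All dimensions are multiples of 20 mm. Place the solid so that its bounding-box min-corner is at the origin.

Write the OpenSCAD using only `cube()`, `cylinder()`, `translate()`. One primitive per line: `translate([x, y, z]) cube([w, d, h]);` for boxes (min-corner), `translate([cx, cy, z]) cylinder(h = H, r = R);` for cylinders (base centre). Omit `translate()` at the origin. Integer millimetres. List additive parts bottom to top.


cube([260, 160, 40]);
translate([140, 60, 40]) cylinder(h = 80, r = 40);


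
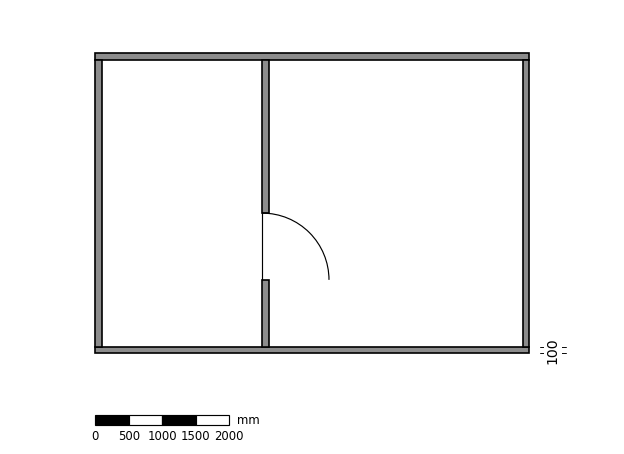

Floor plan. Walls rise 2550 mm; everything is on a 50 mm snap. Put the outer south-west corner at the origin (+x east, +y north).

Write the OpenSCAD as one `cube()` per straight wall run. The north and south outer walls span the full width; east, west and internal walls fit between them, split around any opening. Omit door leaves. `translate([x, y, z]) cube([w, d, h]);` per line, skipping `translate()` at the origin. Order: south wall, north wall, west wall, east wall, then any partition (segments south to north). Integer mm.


cube([6500, 100, 2550]);
translate([0, 4400, 0]) cube([6500, 100, 2550]);
translate([0, 100, 0]) cube([100, 4300, 2550]);
translate([6400, 100, 0]) cube([100, 4300, 2550]);
translate([2500, 100, 0]) cube([100, 1000, 2550]);
translate([2500, 2100, 0]) cube([100, 2300, 2550]);


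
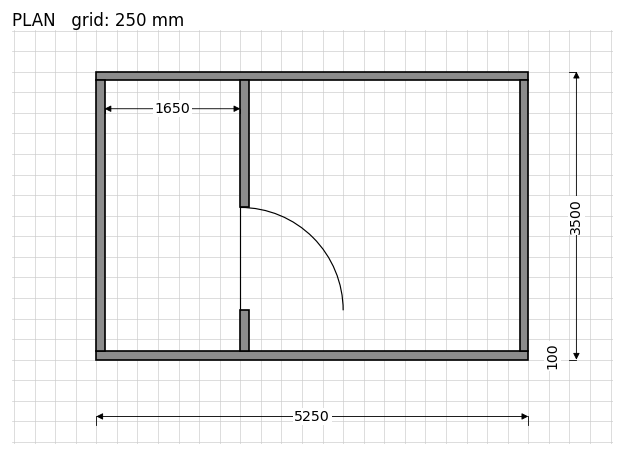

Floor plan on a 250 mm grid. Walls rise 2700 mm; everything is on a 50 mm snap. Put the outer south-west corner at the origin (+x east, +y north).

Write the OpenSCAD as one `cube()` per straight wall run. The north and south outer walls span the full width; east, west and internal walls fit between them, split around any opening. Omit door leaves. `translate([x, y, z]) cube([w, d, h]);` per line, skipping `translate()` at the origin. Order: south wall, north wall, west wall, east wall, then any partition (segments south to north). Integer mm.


cube([5250, 100, 2700]);
translate([0, 3400, 0]) cube([5250, 100, 2700]);
translate([0, 100, 0]) cube([100, 3300, 2700]);
translate([5150, 100, 0]) cube([100, 3300, 2700]);
translate([1750, 100, 0]) cube([100, 500, 2700]);
translate([1750, 1850, 0]) cube([100, 1550, 2700]);
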